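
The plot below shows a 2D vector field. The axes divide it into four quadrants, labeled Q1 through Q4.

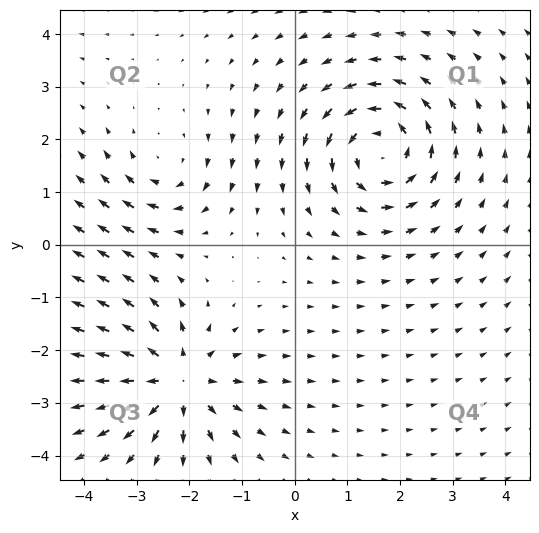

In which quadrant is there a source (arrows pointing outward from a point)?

Q3

The source sits at approximately (-2.2, -2.6), which lies in quadrant Q3. The divergence there is about +5, positive as expected for a source.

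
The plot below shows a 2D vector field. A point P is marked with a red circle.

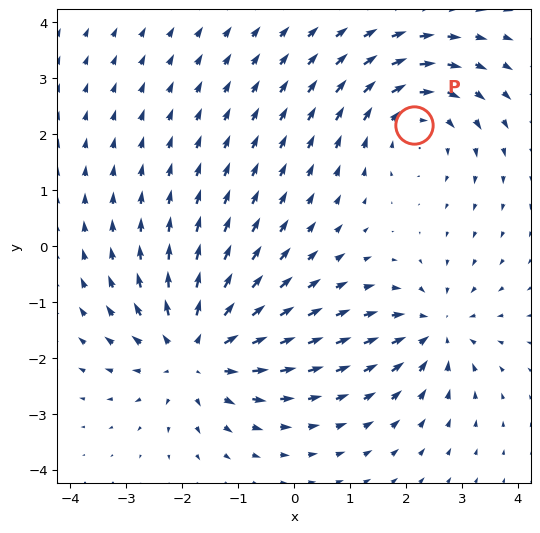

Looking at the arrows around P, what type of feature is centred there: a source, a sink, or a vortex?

At P (2.1, 2.2) the arrows circulate clockwise. Divergence ≈0, curl about -4 — near-zero divergence with nonzero curl is a vortex.

vortex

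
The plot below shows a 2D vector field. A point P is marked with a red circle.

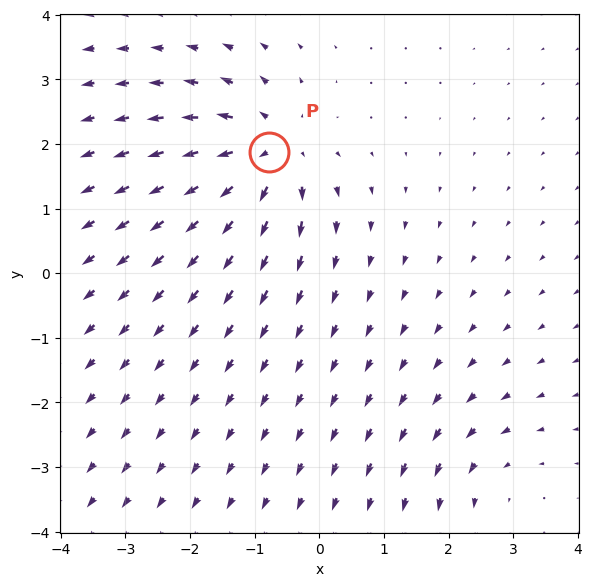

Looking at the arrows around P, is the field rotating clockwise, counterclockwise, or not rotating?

not rotating

Near P at (-0.8, 1.9) the arrows show no circulation. The curl there is ≈0.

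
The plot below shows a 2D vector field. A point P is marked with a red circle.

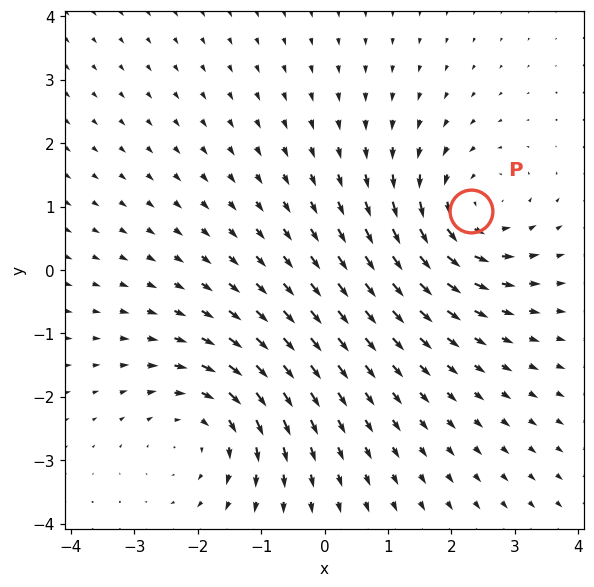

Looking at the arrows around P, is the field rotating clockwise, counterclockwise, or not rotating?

Near P at (2.3, 0.9) the arrows circulate counterclockwise. The curl (z-component) there is about +4; positive curl means counterclockwise rotation.

counterclockwise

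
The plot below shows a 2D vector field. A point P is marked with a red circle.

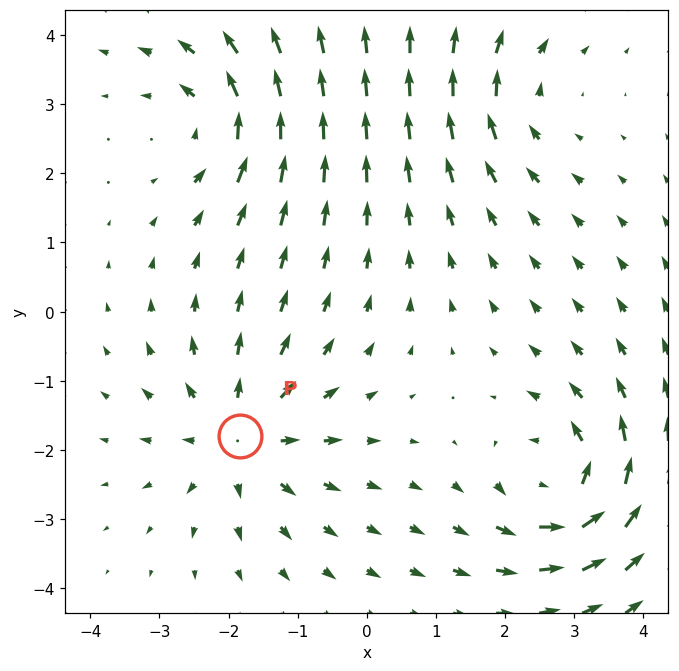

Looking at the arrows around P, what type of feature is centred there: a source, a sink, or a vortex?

source

At P (-1.8, -1.8) the arrows spread outward. Divergence about +4, curl ≈0 — positive divergence with near-zero curl is a source.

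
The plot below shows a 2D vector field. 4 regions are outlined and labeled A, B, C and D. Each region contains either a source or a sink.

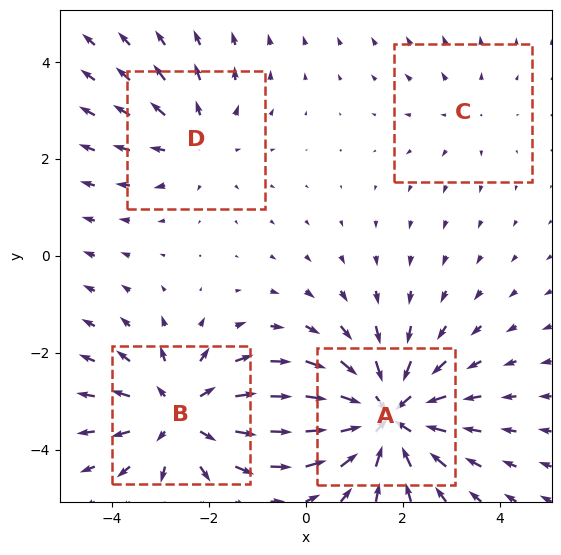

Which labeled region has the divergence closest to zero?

Divergence at each region's feature centre — A: about -6, B: about +5, C: about +2, D: about +3. Region C is closest to zero.

C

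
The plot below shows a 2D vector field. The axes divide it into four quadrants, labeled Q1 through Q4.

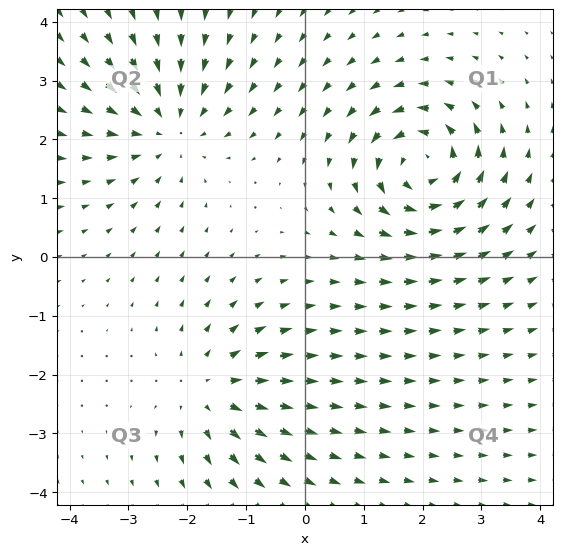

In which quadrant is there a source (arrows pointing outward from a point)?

Q3

The source sits at approximately (-1.6, -2.3), which lies in quadrant Q3. The divergence there is about +3, positive as expected for a source.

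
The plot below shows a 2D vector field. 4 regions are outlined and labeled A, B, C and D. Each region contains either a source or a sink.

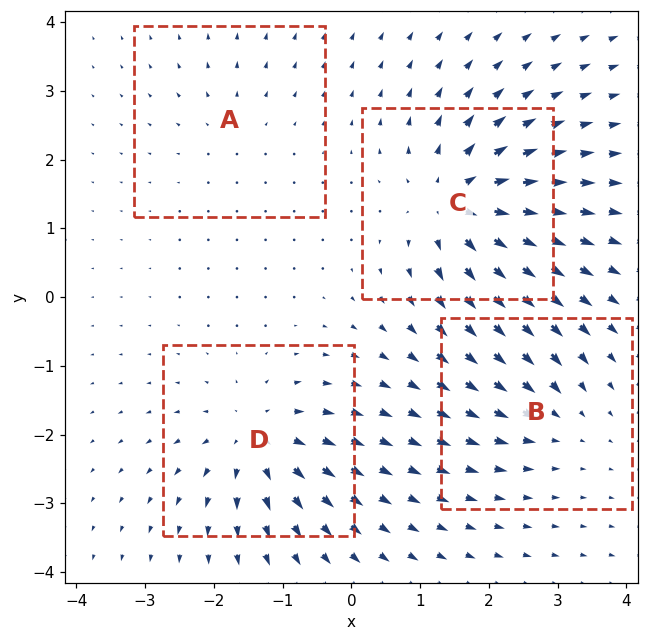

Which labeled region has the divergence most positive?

Divergence at each region's feature centre — A: about +2, B: about -4, C: about +8, D: about +6. Region C is most positive.

C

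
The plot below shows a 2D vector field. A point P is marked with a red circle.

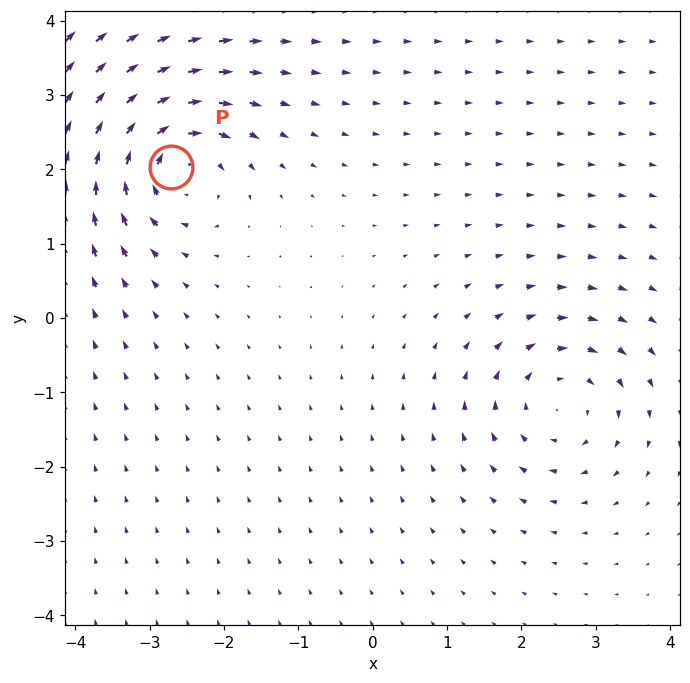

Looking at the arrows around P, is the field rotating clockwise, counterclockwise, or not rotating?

Near P at (-2.7, 2.0) the arrows circulate clockwise. The curl (z-component) there is about -4; negative curl means clockwise rotation.

clockwise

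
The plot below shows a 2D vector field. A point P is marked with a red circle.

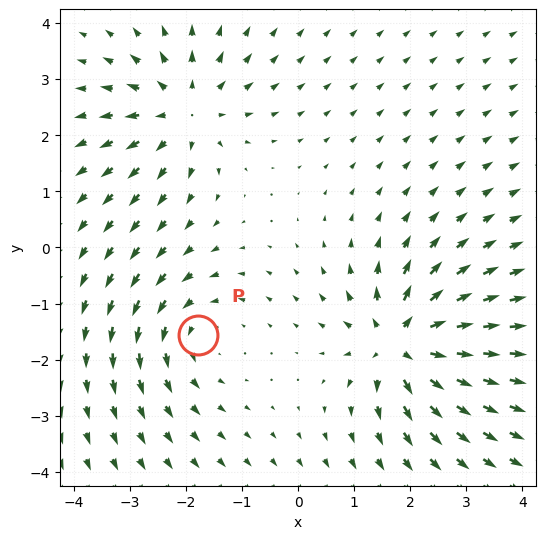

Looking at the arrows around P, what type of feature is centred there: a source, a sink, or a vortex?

At P (-1.8, -1.6) the arrows circulate counterclockwise. Divergence ≈0, curl about +3 — near-zero divergence with nonzero curl is a vortex.

vortex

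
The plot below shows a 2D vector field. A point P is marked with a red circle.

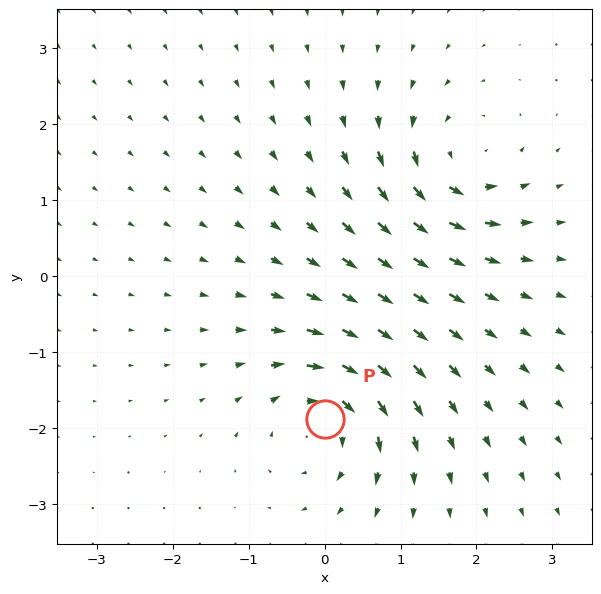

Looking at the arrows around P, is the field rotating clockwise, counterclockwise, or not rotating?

clockwise

Near P at (0.0, -1.9) the arrows circulate clockwise. The curl (z-component) there is about -4; negative curl means clockwise rotation.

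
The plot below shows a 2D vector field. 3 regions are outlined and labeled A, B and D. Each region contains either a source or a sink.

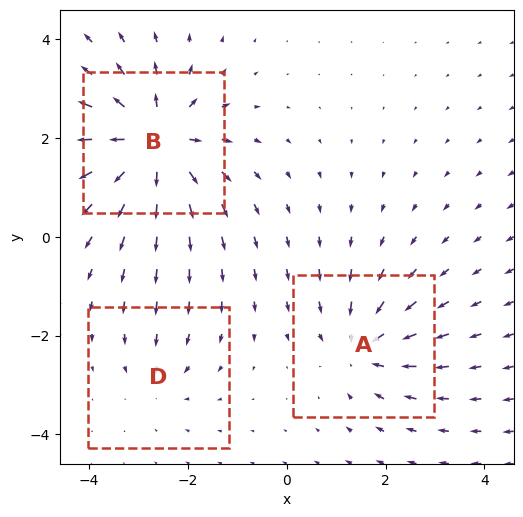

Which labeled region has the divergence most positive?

B

Divergence at each region's feature centre — A: about -4, B: about +6, D: about -2. Region B is most positive.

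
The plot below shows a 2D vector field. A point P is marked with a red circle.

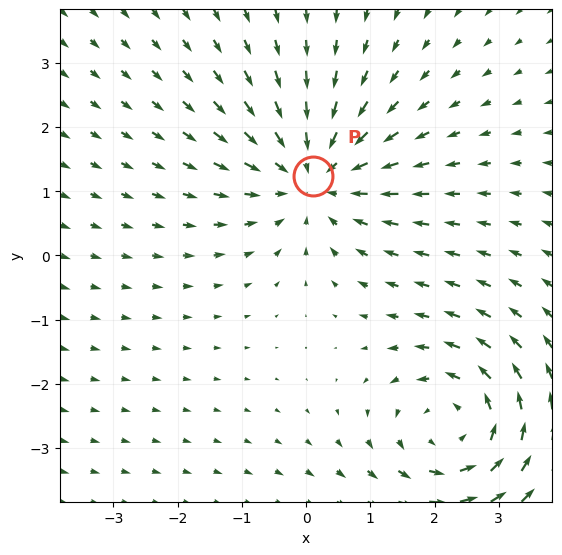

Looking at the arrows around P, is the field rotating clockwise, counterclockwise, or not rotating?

Near P at (0.1, 1.2) the arrows show no circulation. The curl there is ≈0.

not rotating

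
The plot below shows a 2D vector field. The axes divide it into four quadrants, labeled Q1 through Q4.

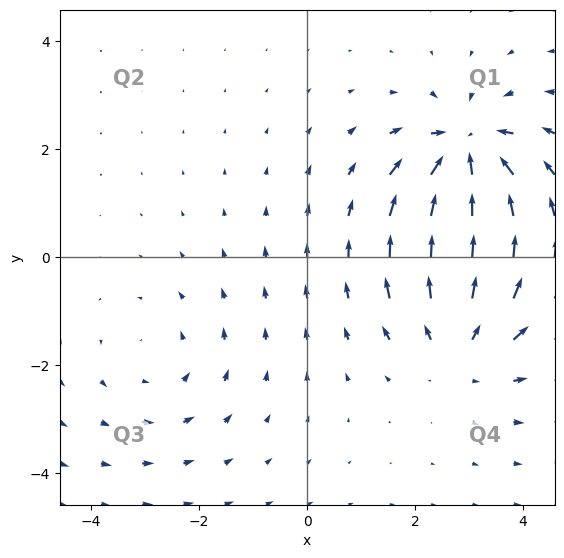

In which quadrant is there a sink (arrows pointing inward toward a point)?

Q1

The sink sits at approximately (2.9, 1.9), which lies in quadrant Q1. The divergence there is about -7, negative as expected for a sink.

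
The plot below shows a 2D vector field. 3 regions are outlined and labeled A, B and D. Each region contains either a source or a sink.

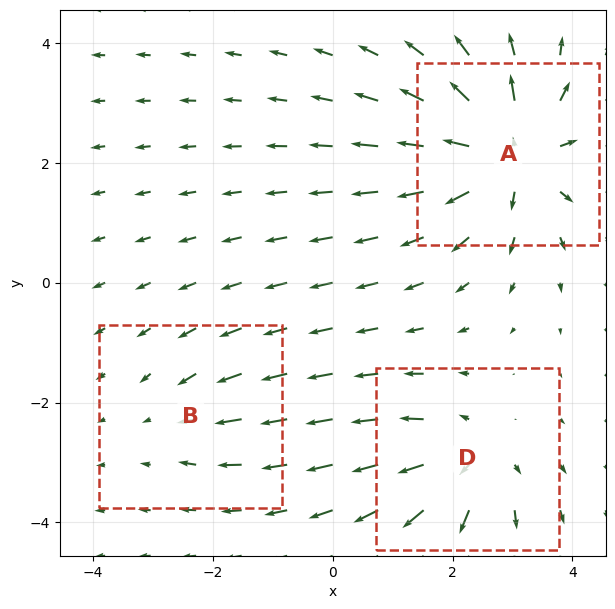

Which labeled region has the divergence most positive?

A

Divergence at each region's feature centre — A: about +6, B: about -2, D: about +4. Region A is most positive.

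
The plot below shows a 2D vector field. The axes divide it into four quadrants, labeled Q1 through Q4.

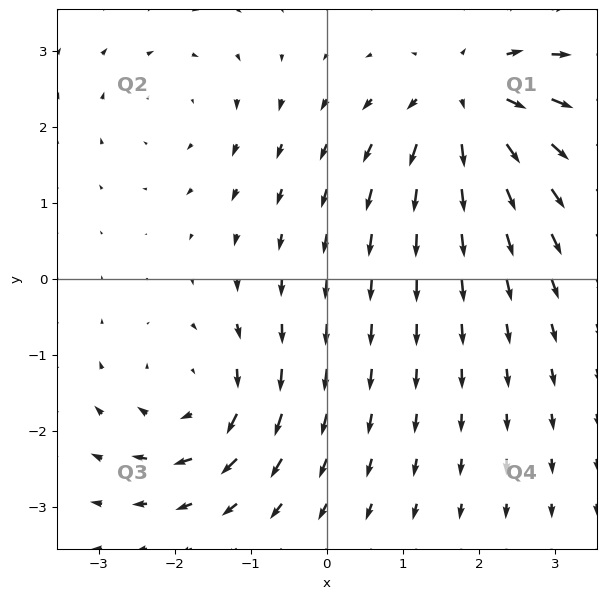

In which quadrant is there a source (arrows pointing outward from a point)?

The source sits at approximately (1.9, 2.4), which lies in quadrant Q1. The divergence there is about +5, positive as expected for a source.

Q1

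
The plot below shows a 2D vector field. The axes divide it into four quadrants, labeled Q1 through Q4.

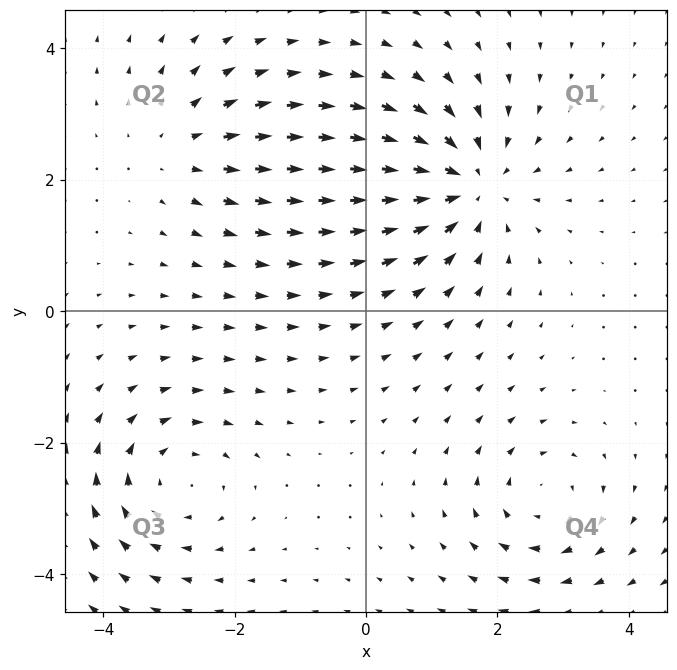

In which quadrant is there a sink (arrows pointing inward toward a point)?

Q1

The sink sits at approximately (1.6, 1.9), which lies in quadrant Q1. The divergence there is about -5, negative as expected for a sink.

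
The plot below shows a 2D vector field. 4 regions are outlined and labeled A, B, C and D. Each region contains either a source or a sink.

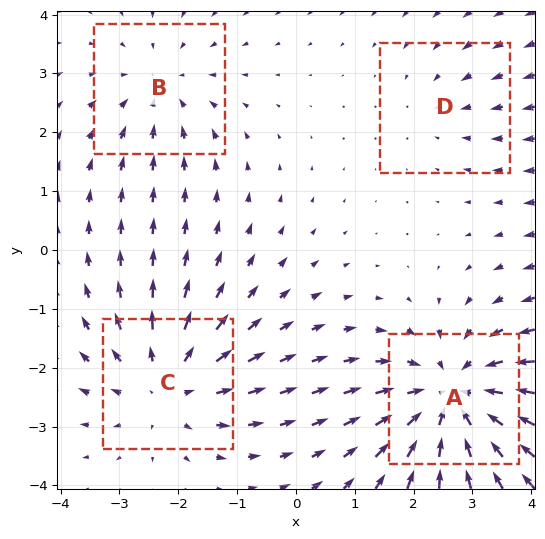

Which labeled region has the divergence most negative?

Divergence at each region's feature centre — A: about -6, B: about -3, C: about +4, D: about -2. Region A is most negative.

A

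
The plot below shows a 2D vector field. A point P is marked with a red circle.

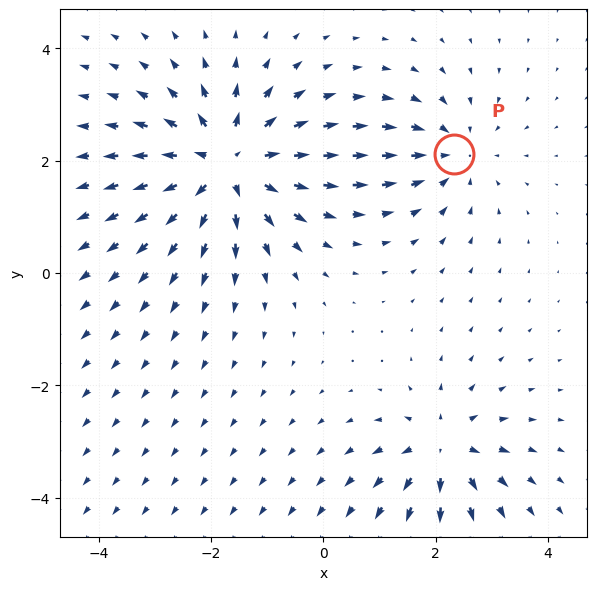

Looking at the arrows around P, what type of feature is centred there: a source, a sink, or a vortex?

sink

At P (2.3, 2.1) the arrows converge inward. Divergence about -3, curl ≈0 — negative divergence with near-zero curl is a sink.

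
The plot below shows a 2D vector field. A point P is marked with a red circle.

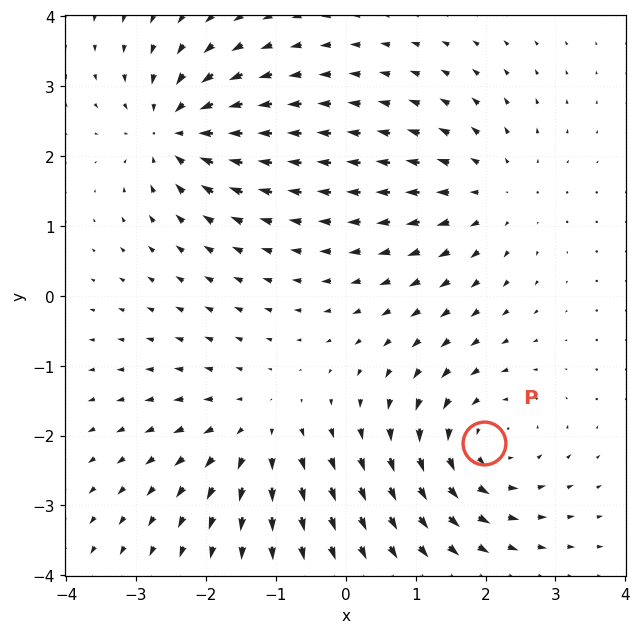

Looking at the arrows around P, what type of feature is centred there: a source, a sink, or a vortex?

At P (2.0, -2.1) the arrows circulate counterclockwise. Divergence ≈0, curl about +4 — near-zero divergence with nonzero curl is a vortex.

vortex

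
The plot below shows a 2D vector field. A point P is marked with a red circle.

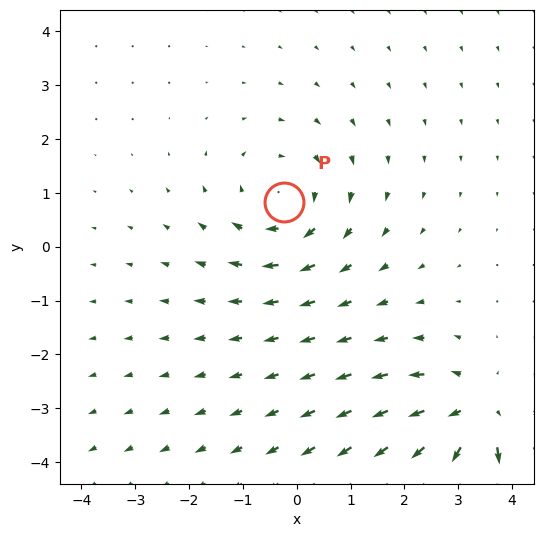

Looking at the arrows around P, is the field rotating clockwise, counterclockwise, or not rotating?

clockwise

Near P at (-0.2, 0.8) the arrows circulate clockwise. The curl (z-component) there is about -3; negative curl means clockwise rotation.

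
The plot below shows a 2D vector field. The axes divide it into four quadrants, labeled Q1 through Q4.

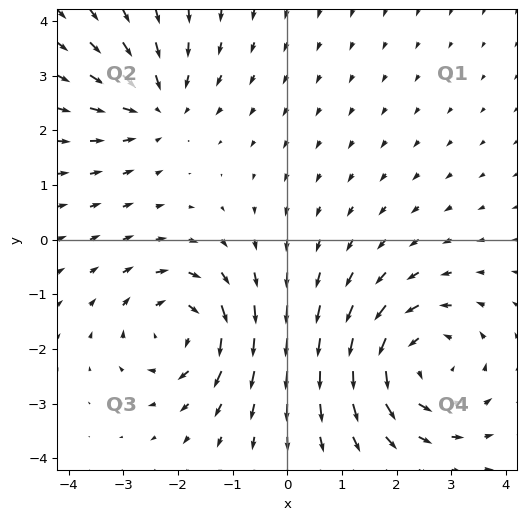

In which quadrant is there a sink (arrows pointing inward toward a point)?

Q2

The sink sits at approximately (-2.4, 2.5), which lies in quadrant Q2. The divergence there is about -3, negative as expected for a sink.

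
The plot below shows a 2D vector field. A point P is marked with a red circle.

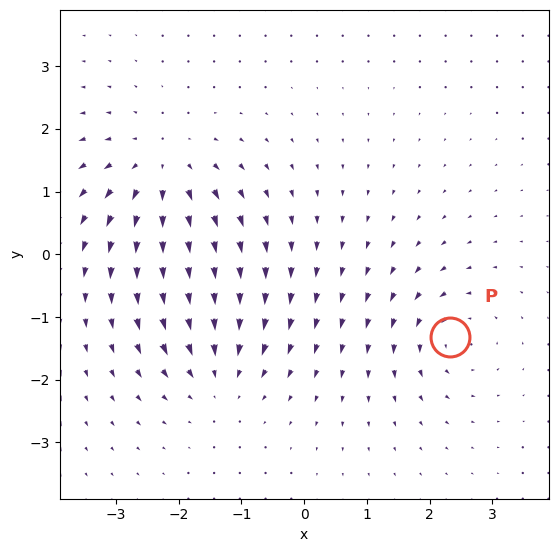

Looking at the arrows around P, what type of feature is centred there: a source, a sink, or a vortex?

At P (2.3, -1.3) the arrows circulate counterclockwise. Divergence ≈0, curl about +4 — near-zero divergence with nonzero curl is a vortex.

vortex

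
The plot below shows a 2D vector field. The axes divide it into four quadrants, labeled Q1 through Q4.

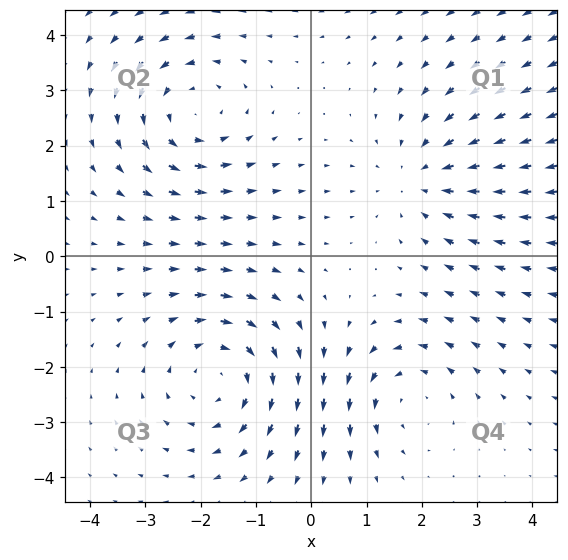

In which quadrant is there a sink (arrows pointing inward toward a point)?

The sink sits at approximately (2.0, 1.4), which lies in quadrant Q1. The divergence there is about -3, negative as expected for a sink.

Q1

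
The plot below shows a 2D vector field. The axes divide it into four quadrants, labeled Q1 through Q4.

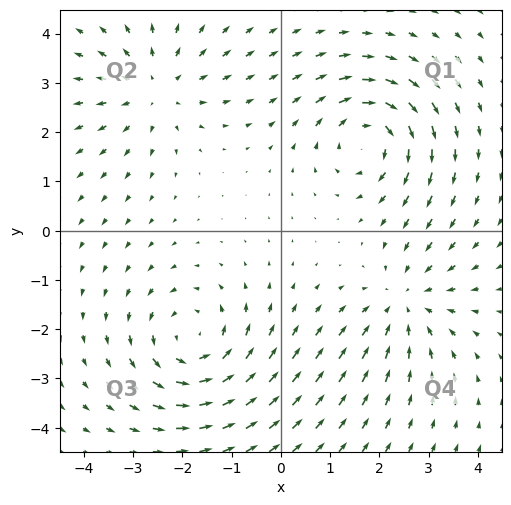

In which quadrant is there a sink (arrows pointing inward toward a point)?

Q4

The sink sits at approximately (2.5, -1.5), which lies in quadrant Q4. The divergence there is about -4, negative as expected for a sink.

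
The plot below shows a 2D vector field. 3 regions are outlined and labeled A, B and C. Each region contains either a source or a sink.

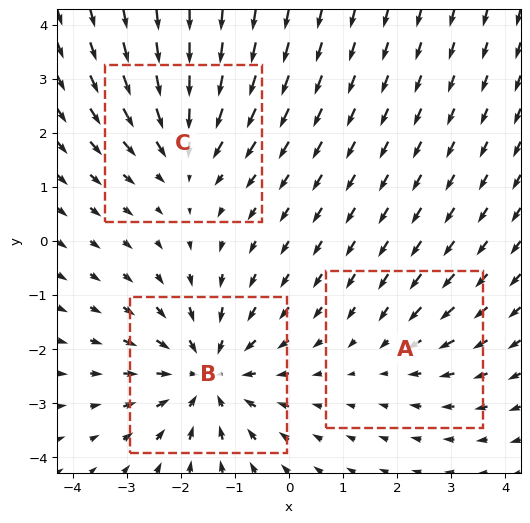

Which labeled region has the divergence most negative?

Divergence at each region's feature centre — A: about -2, B: about -4, C: about -3. Region B is most negative.

B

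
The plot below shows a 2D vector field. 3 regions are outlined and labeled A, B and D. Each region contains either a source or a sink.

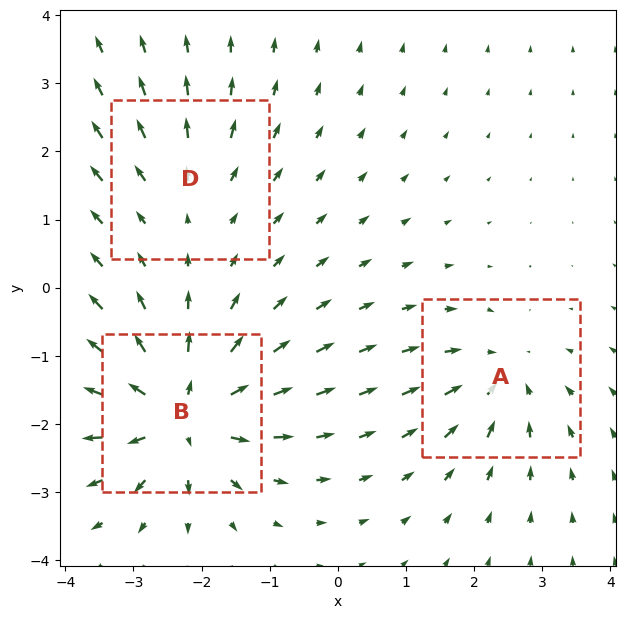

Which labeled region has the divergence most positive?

Divergence at each region's feature centre — A: about -3, B: about +6, D: about +2. Region B is most positive.

B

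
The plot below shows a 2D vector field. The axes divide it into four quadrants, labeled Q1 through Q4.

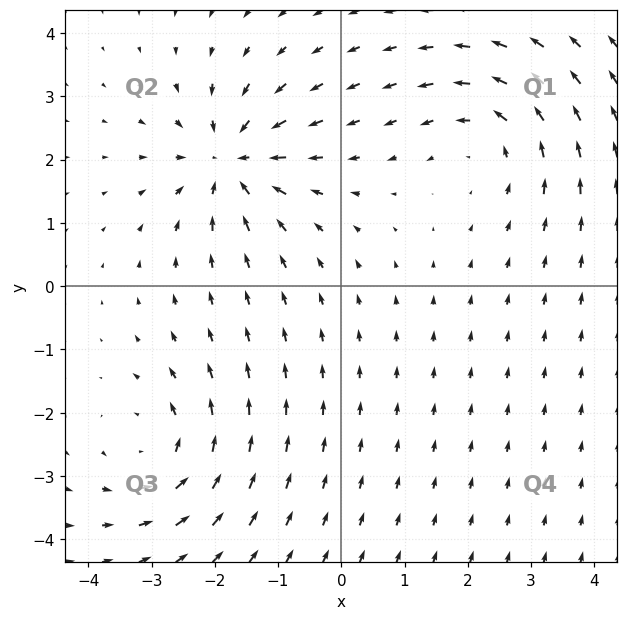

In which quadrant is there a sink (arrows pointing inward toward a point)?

The sink sits at approximately (-1.7, 2.0), which lies in quadrant Q2. The divergence there is about -5, negative as expected for a sink.

Q2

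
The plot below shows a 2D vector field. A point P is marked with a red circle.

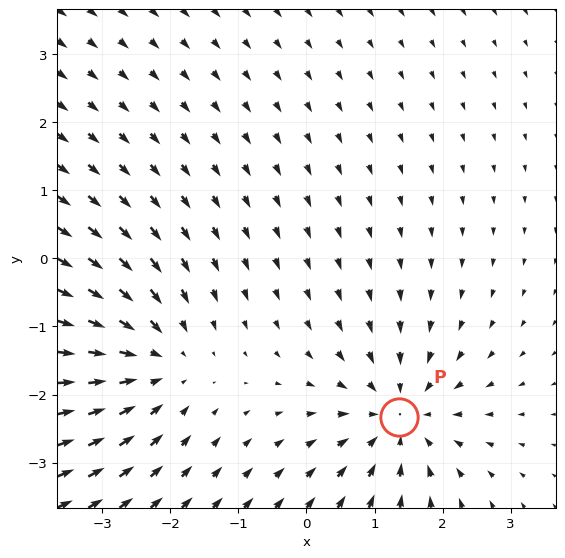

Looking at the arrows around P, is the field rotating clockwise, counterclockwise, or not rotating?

Near P at (1.4, -2.3) the arrows show no circulation. The curl there is ≈0.

not rotating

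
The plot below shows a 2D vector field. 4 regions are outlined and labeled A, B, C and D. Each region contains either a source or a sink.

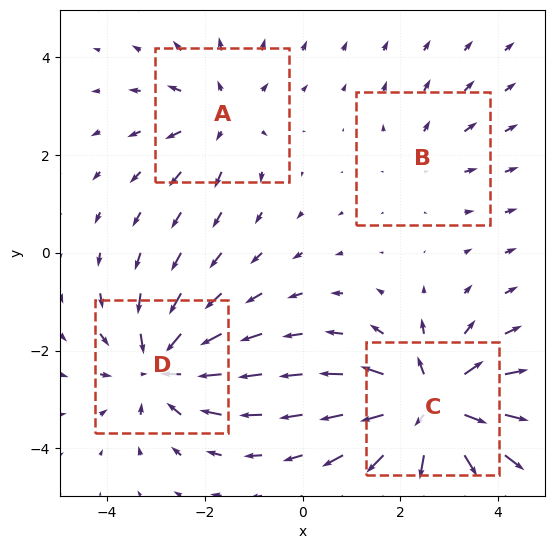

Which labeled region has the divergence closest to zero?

B

Divergence at each region's feature centre — A: about +3, B: about +2, C: about +6, D: about -5. Region B is closest to zero.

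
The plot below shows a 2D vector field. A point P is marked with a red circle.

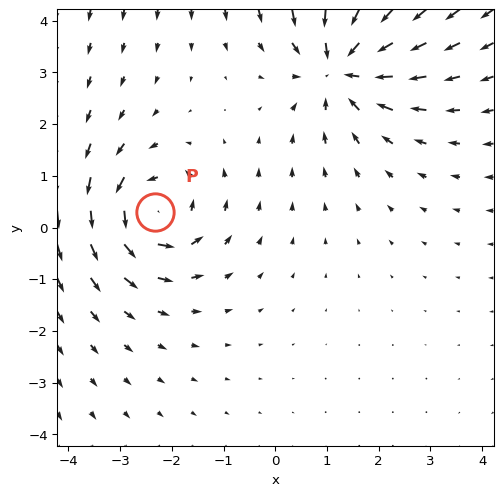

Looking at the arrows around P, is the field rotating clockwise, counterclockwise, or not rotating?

Near P at (-2.3, 0.3) the arrows circulate counterclockwise. The curl (z-component) there is about +4; positive curl means counterclockwise rotation.

counterclockwise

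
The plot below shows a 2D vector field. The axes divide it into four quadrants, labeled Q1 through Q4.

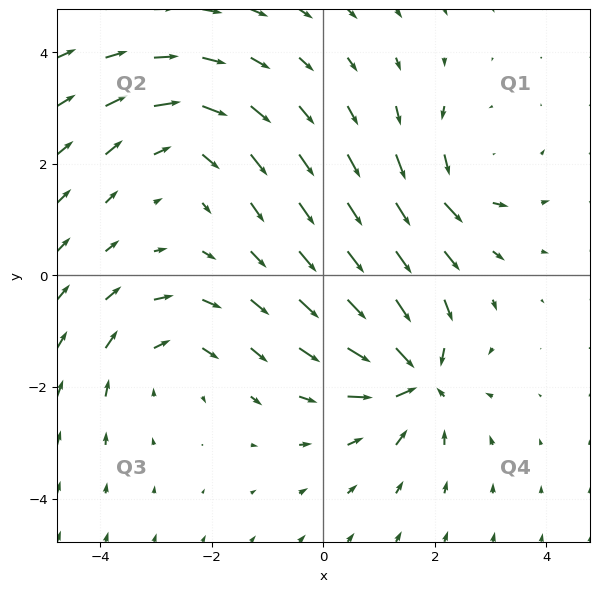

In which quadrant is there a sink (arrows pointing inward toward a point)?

Q4

The sink sits at approximately (1.6, -1.8), which lies in quadrant Q4. The divergence there is about -5, negative as expected for a sink.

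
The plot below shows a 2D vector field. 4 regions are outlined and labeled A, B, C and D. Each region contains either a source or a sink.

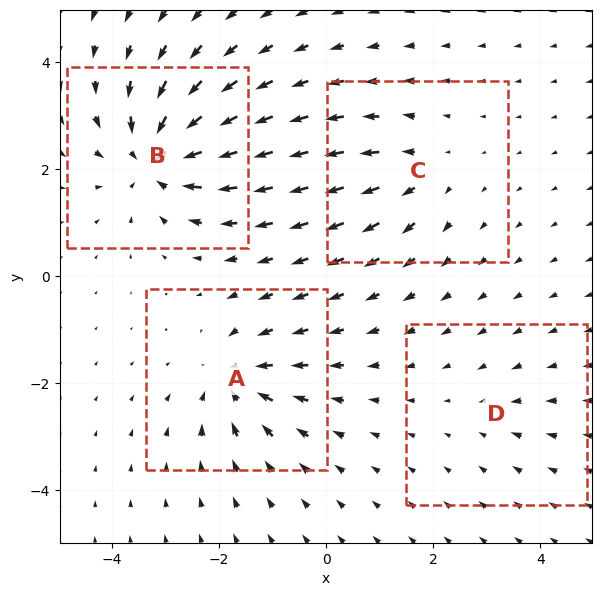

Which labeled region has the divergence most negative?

Divergence at each region's feature centre — A: about -6, B: about -8, C: about +4, D: about -2. Region B is most negative.

B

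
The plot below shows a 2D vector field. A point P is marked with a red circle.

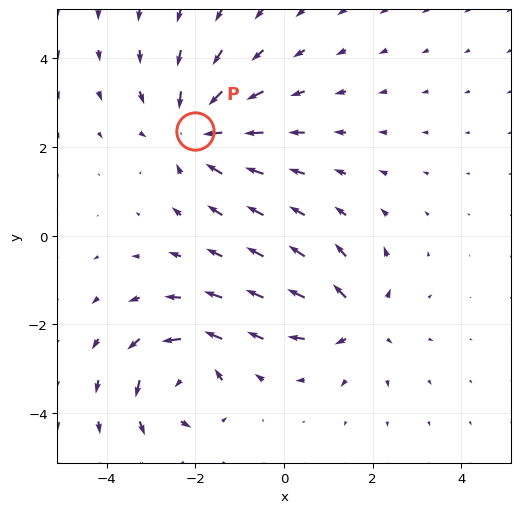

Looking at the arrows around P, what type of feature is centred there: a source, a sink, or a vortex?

sink

At P (-2.0, 2.4) the arrows converge inward. Divergence about -4, curl ≈0 — negative divergence with near-zero curl is a sink.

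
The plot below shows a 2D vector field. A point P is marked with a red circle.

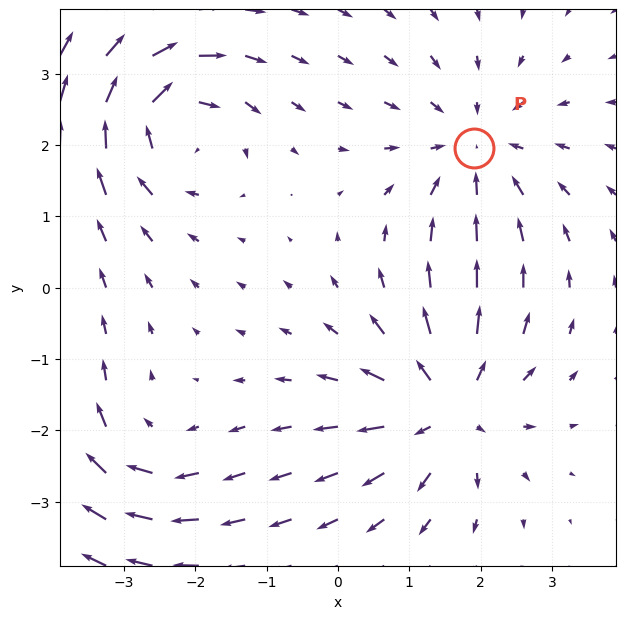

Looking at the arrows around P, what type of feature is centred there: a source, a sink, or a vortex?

sink

At P (1.9, 2.0) the arrows converge inward. Divergence about -4, curl ≈0 — negative divergence with near-zero curl is a sink.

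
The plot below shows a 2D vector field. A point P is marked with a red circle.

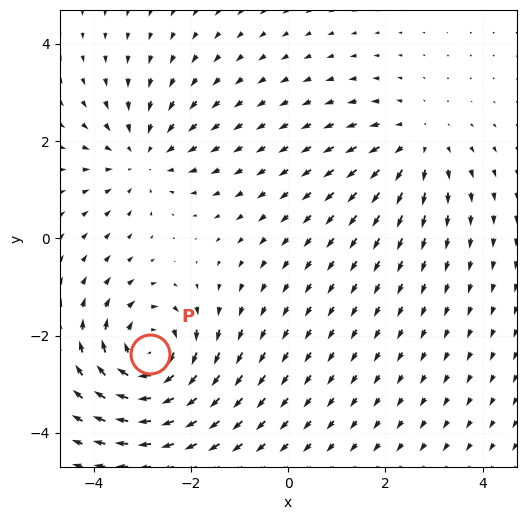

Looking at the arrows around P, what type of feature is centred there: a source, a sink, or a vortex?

At P (-2.8, -2.4) the arrows circulate clockwise. Divergence ≈0, curl about -5 — near-zero divergence with nonzero curl is a vortex.

vortex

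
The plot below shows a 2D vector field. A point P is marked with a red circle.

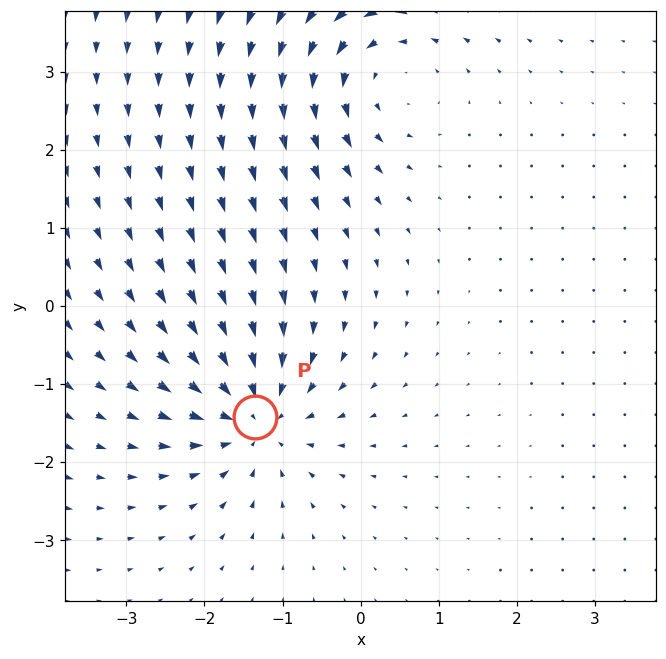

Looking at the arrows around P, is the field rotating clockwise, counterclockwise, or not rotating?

Near P at (-1.4, -1.4) the arrows show no circulation. The curl there is ≈0.

not rotating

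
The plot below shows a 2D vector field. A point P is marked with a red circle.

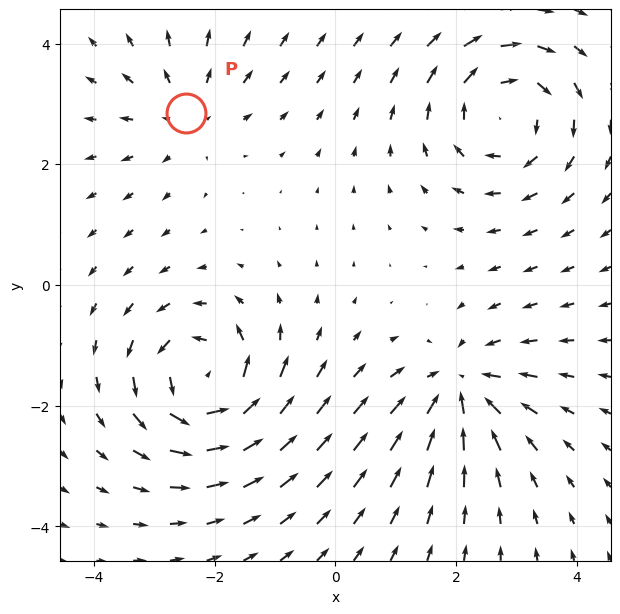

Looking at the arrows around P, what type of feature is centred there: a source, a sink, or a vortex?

At P (-2.5, 2.8) the arrows spread outward. Divergence about +3, curl ≈0 — positive divergence with near-zero curl is a source.

source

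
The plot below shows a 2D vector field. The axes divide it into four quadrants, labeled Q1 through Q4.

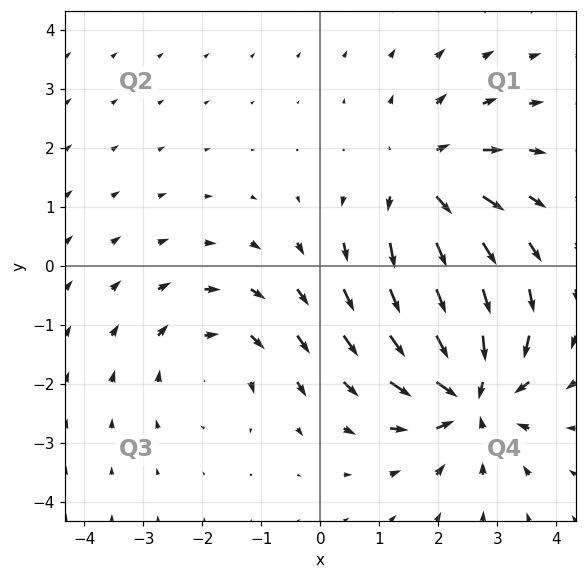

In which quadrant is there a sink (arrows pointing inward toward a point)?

Q4

The sink sits at approximately (2.5, -2.1), which lies in quadrant Q4. The divergence there is about -6, negative as expected for a sink.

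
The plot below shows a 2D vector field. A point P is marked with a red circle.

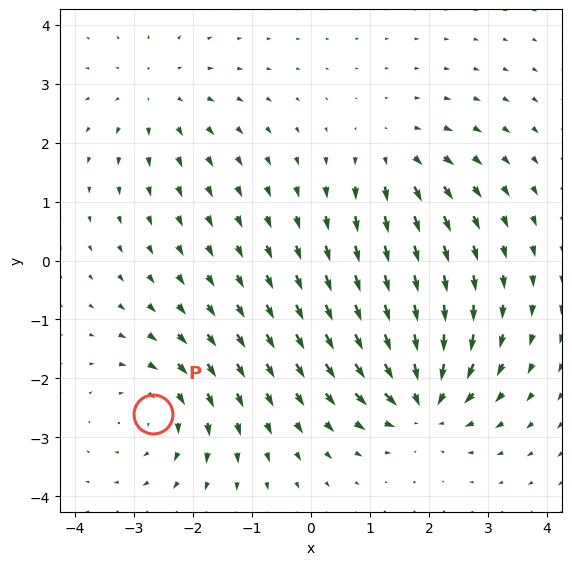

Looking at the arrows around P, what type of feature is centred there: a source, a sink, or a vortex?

At P (-2.7, -2.6) the arrows circulate clockwise. Divergence ≈0, curl about -4 — near-zero divergence with nonzero curl is a vortex.

vortex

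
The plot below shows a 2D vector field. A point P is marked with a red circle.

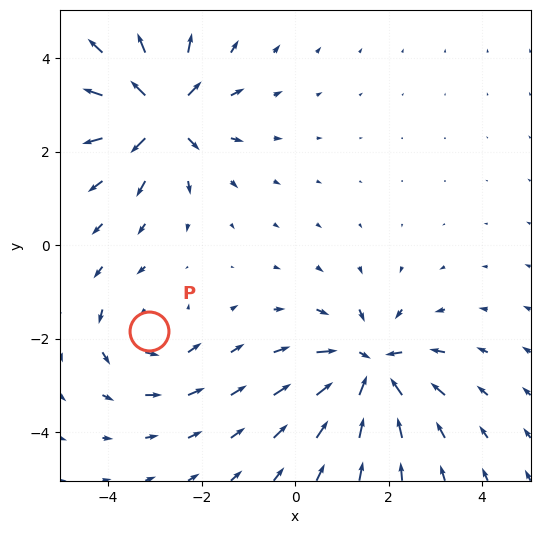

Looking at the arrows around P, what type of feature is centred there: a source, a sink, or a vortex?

At P (-3.1, -1.8) the arrows circulate counterclockwise. Divergence ≈0, curl about +3 — near-zero divergence with nonzero curl is a vortex.

vortex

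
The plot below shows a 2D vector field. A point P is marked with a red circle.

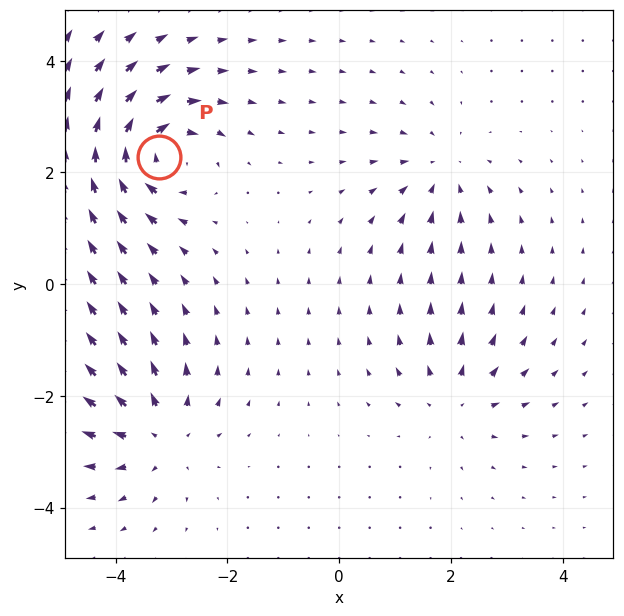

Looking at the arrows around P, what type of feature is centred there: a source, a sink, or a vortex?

vortex

At P (-3.2, 2.3) the arrows circulate clockwise. Divergence ≈0, curl about -6 — near-zero divergence with nonzero curl is a vortex.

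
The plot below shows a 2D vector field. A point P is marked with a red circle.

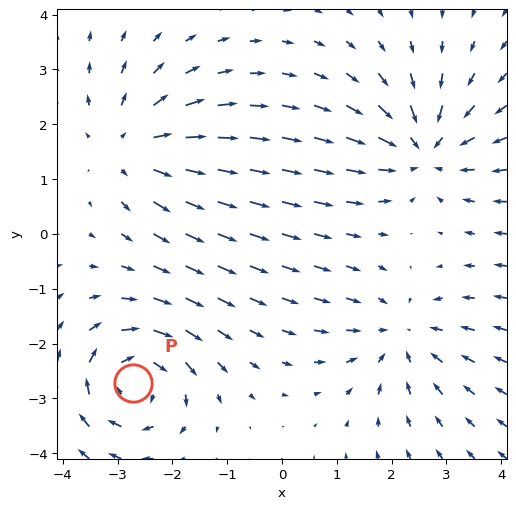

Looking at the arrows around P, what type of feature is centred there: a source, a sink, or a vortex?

vortex

At P (-2.7, -2.7) the arrows circulate clockwise. Divergence ≈0, curl about -4 — near-zero divergence with nonzero curl is a vortex.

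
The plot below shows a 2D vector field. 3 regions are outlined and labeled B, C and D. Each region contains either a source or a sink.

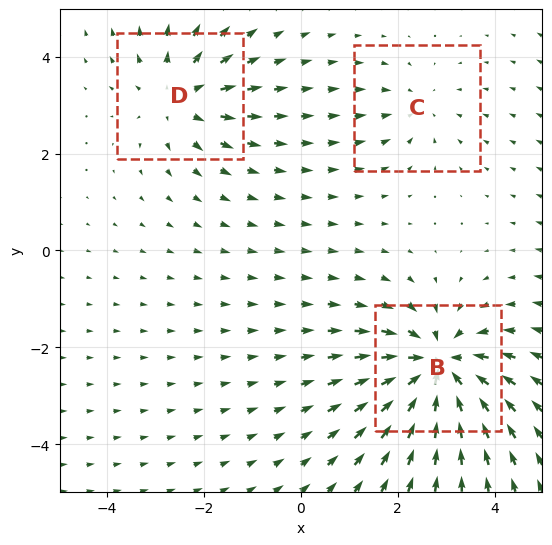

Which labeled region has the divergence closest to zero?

Divergence at each region's feature centre — B: about -5, C: about -2, D: about +3. Region C is closest to zero.

C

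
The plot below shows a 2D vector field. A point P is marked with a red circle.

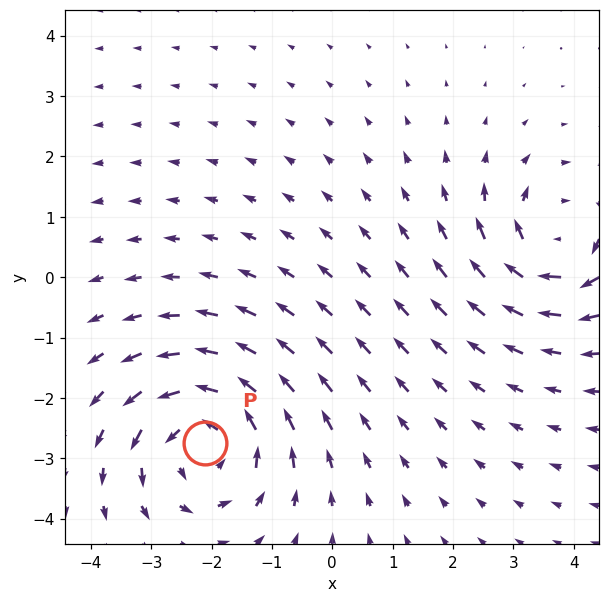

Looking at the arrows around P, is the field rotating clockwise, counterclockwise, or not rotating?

Near P at (-2.1, -2.8) the arrows circulate counterclockwise. The curl (z-component) there is about +4; positive curl means counterclockwise rotation.

counterclockwise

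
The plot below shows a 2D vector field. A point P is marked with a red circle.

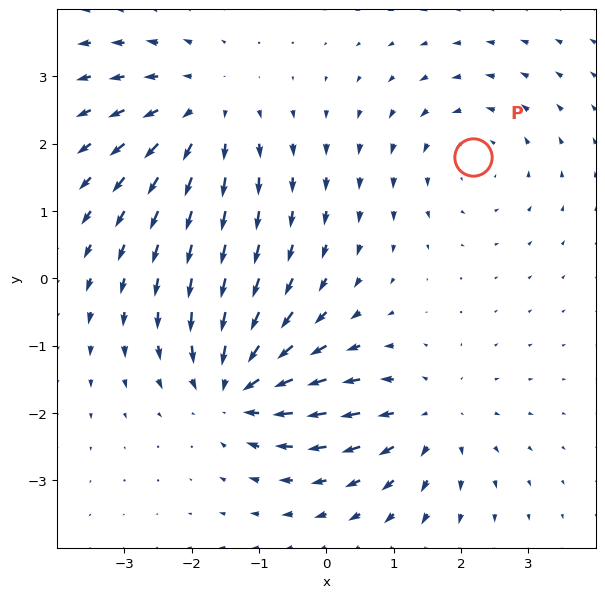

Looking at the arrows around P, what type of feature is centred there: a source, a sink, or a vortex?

vortex

At P (2.2, 1.8) the arrows circulate counterclockwise. Divergence ≈0, curl about +3 — near-zero divergence with nonzero curl is a vortex.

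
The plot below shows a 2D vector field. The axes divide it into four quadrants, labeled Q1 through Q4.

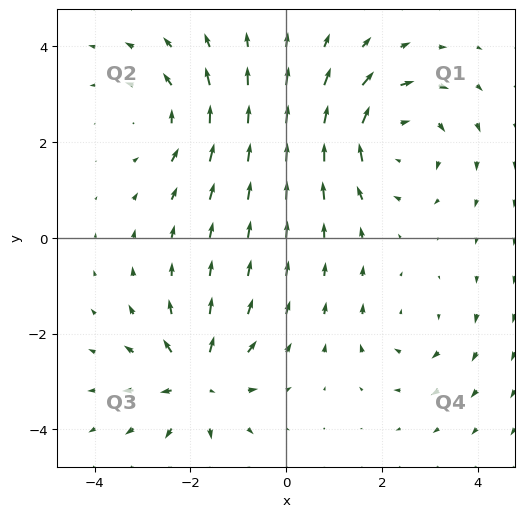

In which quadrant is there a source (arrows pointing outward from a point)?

Q3

The source sits at approximately (-1.9, -3.0), which lies in quadrant Q3. The divergence there is about +5, positive as expected for a source.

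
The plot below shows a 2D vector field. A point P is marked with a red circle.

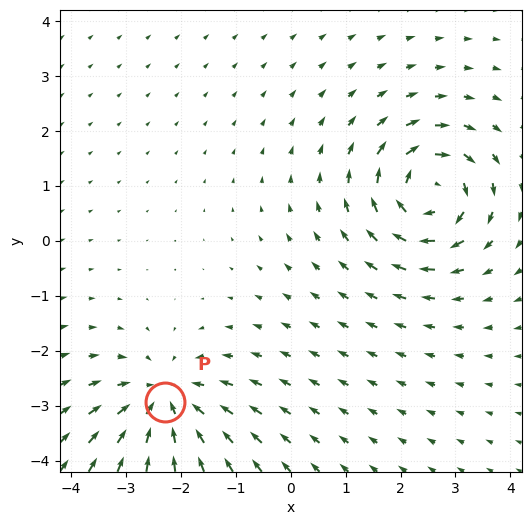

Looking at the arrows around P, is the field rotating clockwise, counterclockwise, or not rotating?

not rotating

Near P at (-2.3, -2.9) the arrows show no circulation. The curl there is ≈0.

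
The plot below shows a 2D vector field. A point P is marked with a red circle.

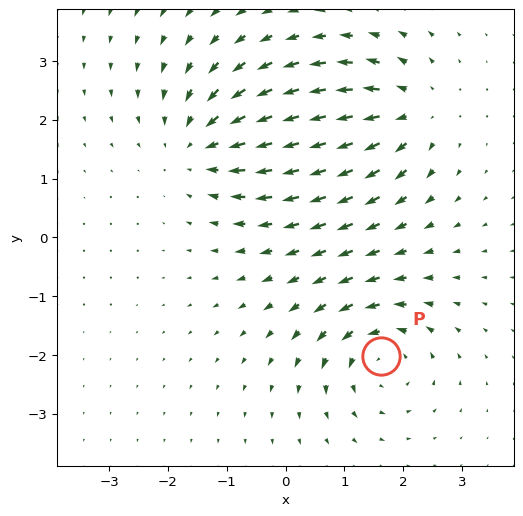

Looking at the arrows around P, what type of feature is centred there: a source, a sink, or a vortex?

vortex

At P (1.6, -2.0) the arrows circulate counterclockwise. Divergence ≈0, curl about +5 — near-zero divergence with nonzero curl is a vortex.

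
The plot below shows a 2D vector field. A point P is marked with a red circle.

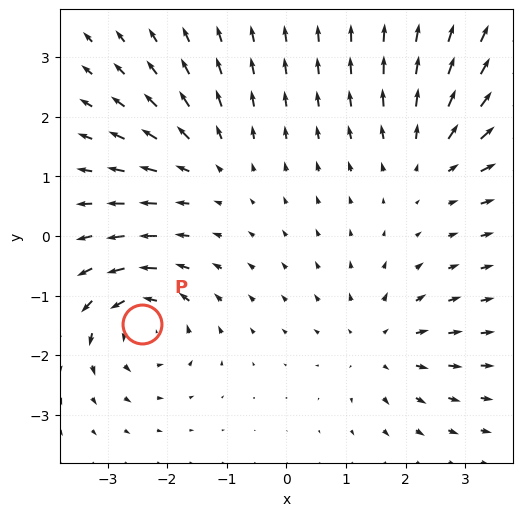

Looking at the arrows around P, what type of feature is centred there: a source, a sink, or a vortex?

vortex

At P (-2.4, -1.5) the arrows circulate counterclockwise. Divergence ≈0, curl about +6 — near-zero divergence with nonzero curl is a vortex.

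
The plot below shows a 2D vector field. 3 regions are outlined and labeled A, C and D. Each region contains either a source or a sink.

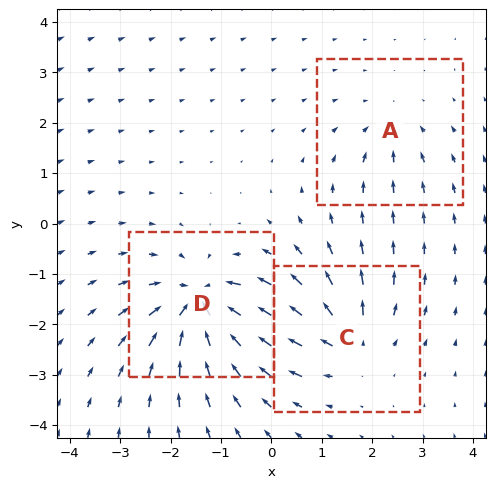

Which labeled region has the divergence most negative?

D

Divergence at each region's feature centre — A: about -2, C: about +4, D: about -6. Region D is most negative.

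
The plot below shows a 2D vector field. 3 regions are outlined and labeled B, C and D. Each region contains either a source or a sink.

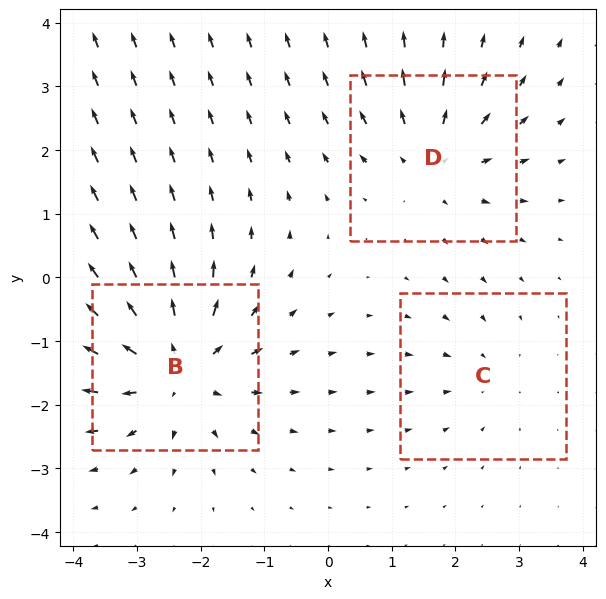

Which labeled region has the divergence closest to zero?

Divergence at each region's feature centre — B: about +5, C: about -2, D: about +3. Region C is closest to zero.

C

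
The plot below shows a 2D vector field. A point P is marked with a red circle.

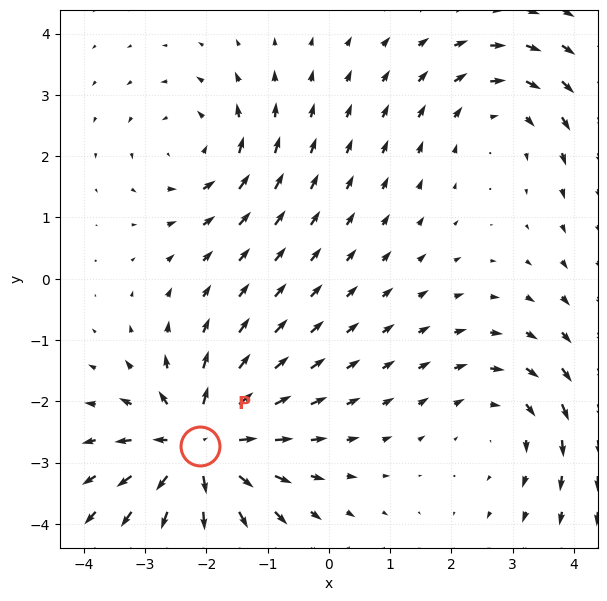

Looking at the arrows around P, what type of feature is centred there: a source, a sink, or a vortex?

source

At P (-2.1, -2.7) the arrows spread outward. Divergence about +6, curl ≈0 — positive divergence with near-zero curl is a source.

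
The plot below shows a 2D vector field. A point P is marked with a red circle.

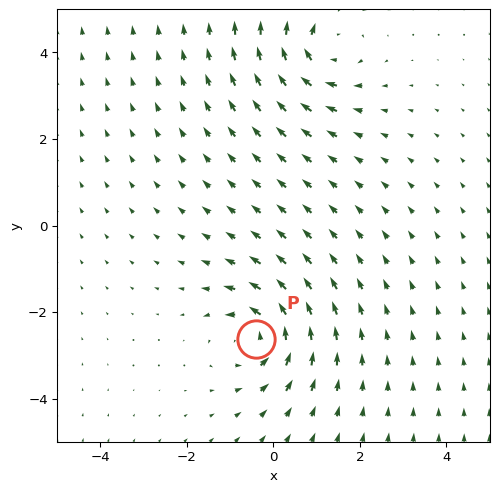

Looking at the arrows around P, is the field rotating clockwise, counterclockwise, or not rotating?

Near P at (-0.4, -2.6) the arrows circulate counterclockwise. The curl (z-component) there is about +6; positive curl means counterclockwise rotation.

counterclockwise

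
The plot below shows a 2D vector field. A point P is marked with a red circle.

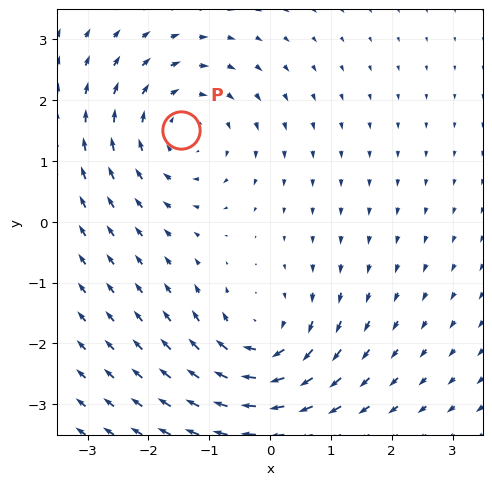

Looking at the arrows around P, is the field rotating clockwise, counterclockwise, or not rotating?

clockwise

Near P at (-1.5, 1.5) the arrows circulate clockwise. The curl (z-component) there is about -3; negative curl means clockwise rotation.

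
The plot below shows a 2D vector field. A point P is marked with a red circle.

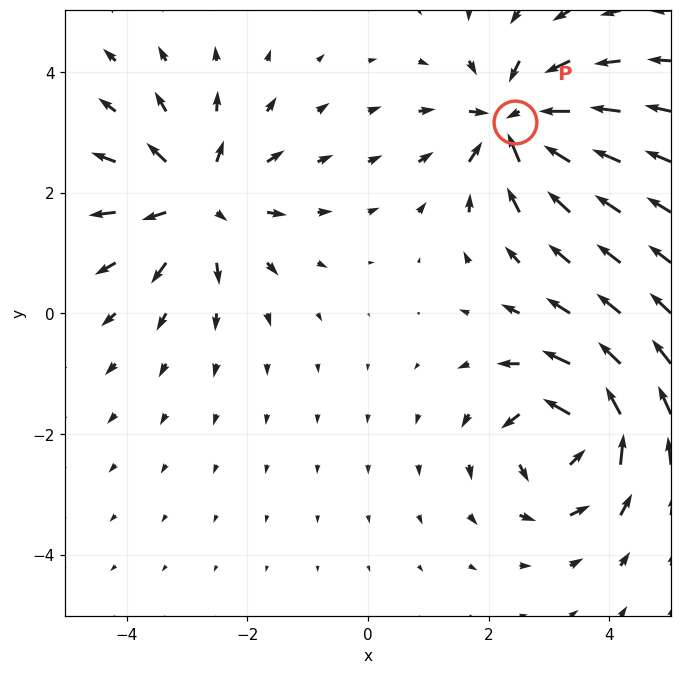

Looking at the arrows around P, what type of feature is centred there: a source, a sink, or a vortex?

At P (2.4, 3.2) the arrows converge inward. Divergence about -7, curl ≈0 — negative divergence with near-zero curl is a sink.

sink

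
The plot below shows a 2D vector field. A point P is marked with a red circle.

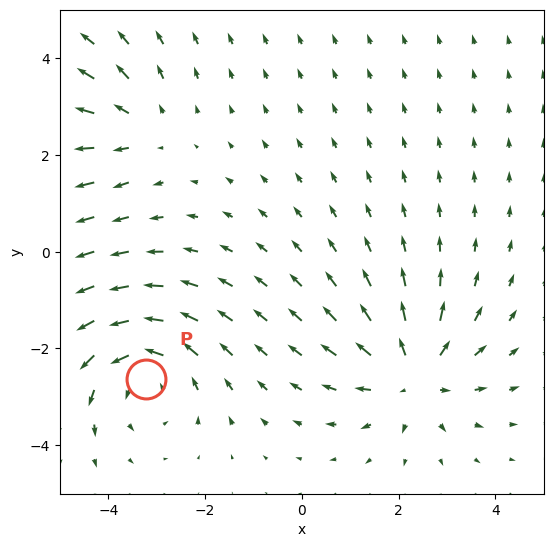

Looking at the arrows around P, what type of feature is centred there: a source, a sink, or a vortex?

vortex

At P (-3.2, -2.6) the arrows circulate counterclockwise. Divergence ≈0, curl about +4 — near-zero divergence with nonzero curl is a vortex.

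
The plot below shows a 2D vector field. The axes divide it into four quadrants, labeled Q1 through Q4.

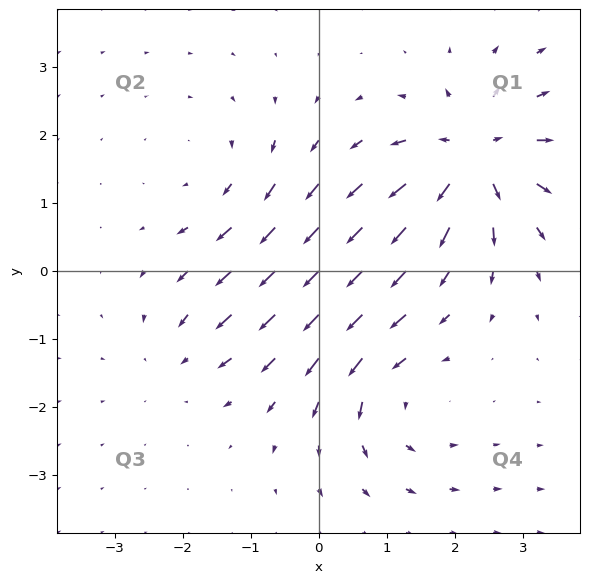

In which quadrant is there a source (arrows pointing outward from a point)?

The source sits at approximately (2.3, 1.7), which lies in quadrant Q1. The divergence there is about +7, positive as expected for a source.

Q1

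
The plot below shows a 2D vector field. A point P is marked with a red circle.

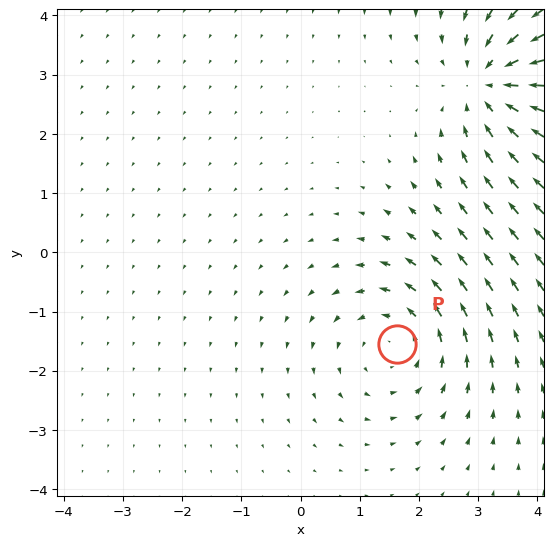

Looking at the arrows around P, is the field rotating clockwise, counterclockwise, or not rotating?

counterclockwise

Near P at (1.6, -1.5) the arrows circulate counterclockwise. The curl (z-component) there is about +3; positive curl means counterclockwise rotation.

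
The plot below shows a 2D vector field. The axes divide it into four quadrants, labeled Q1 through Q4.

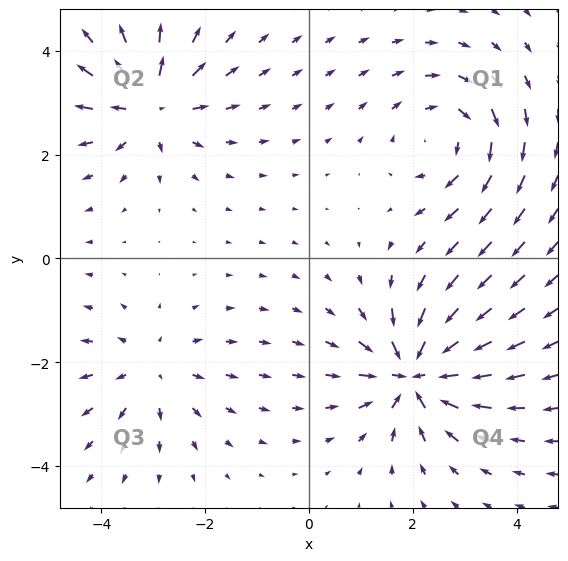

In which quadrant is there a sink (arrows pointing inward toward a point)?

Q4

The sink sits at approximately (2.1, -2.2), which lies in quadrant Q4. The divergence there is about -6, negative as expected for a sink.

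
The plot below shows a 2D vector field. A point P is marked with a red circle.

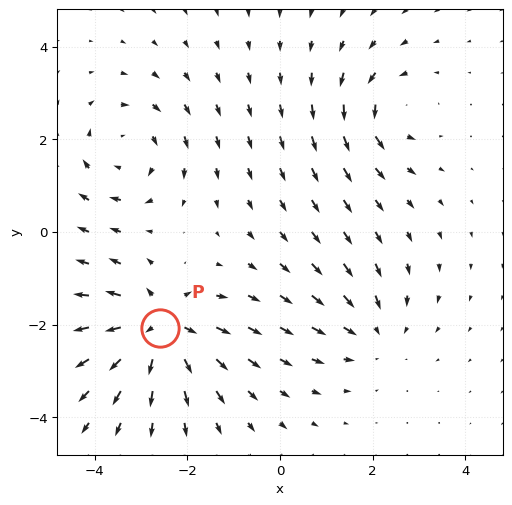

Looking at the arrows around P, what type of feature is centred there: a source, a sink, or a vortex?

source

At P (-2.6, -2.1) the arrows spread outward. Divergence about +6, curl ≈0 — positive divergence with near-zero curl is a source.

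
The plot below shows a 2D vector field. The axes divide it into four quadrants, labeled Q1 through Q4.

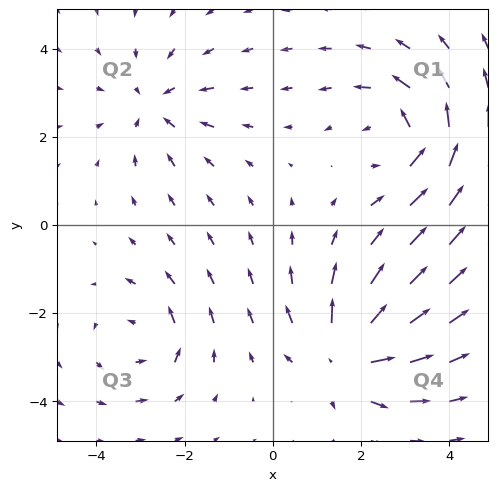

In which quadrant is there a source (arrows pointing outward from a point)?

Q4

The source sits at approximately (1.7, -3.0), which lies in quadrant Q4. The divergence there is about +6, positive as expected for a source.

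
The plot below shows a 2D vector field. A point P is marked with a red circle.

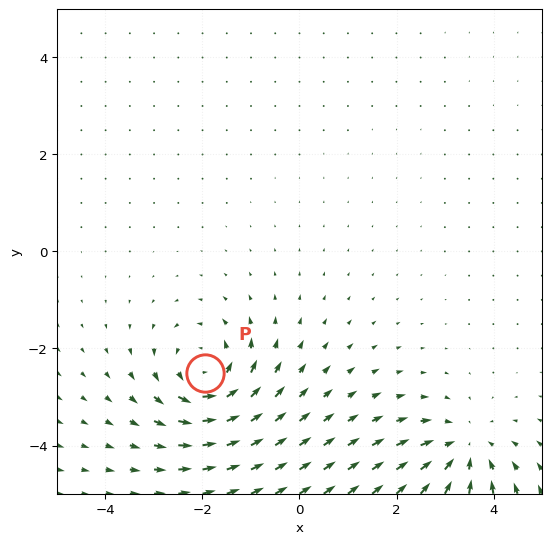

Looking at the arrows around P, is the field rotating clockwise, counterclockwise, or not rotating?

Near P at (-2.0, -2.5) the arrows circulate counterclockwise. The curl (z-component) there is about +5; positive curl means counterclockwise rotation.

counterclockwise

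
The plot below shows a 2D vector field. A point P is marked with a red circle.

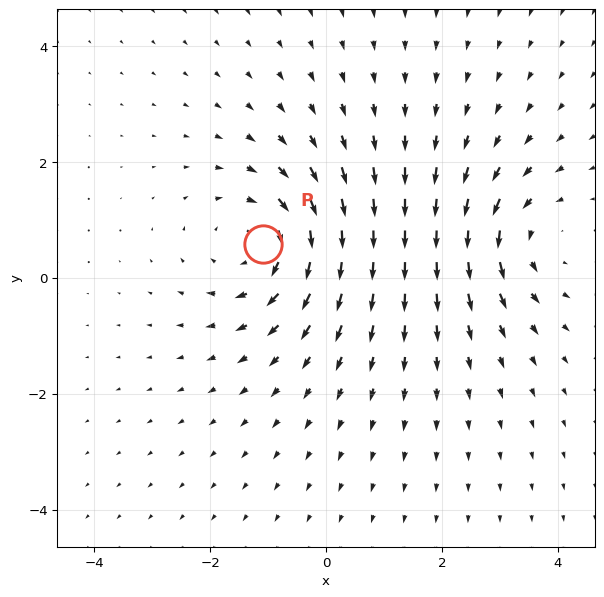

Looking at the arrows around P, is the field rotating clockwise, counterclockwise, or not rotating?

Near P at (-1.1, 0.6) the arrows circulate clockwise. The curl (z-component) there is about -4; negative curl means clockwise rotation.

clockwise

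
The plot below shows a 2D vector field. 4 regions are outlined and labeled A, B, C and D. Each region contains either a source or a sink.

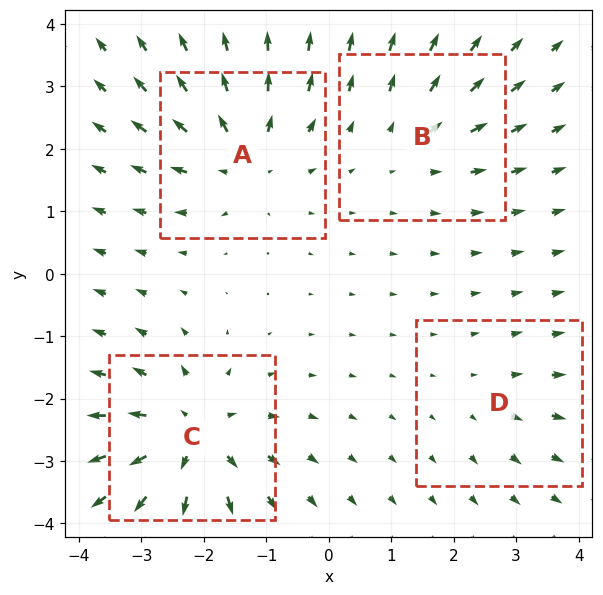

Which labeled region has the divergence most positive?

C

Divergence at each region's feature centre — A: about +6, B: about +3, C: about +7, D: about +2. Region C is most positive.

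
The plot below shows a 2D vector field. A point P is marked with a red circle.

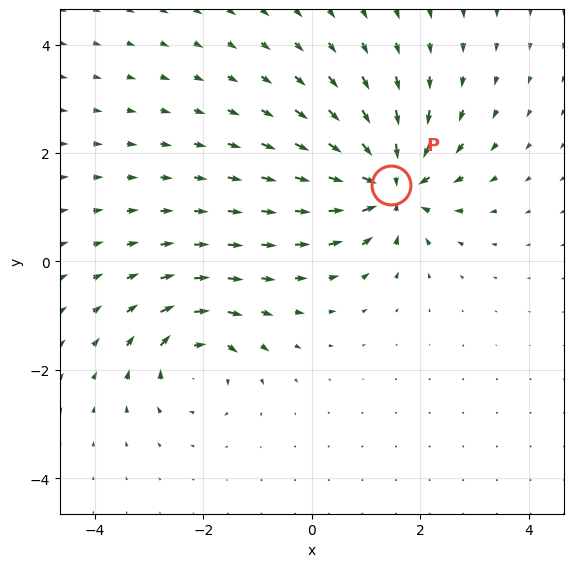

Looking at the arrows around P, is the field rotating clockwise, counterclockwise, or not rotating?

not rotating

Near P at (1.5, 1.4) the arrows show no circulation. The curl there is ≈0.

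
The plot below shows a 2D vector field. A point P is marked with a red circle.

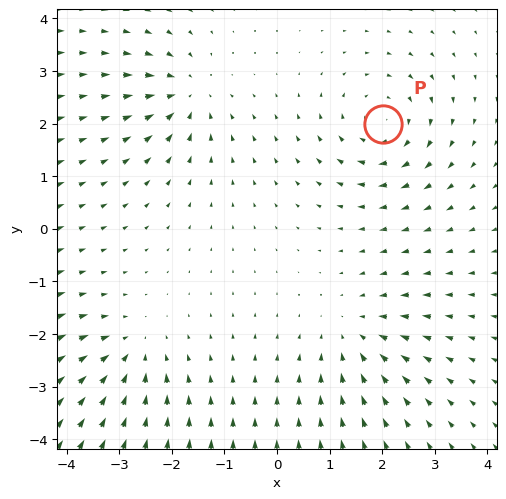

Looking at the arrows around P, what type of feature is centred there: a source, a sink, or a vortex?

vortex

At P (2.0, 2.0) the arrows circulate clockwise. Divergence ≈0, curl about -5 — near-zero divergence with nonzero curl is a vortex.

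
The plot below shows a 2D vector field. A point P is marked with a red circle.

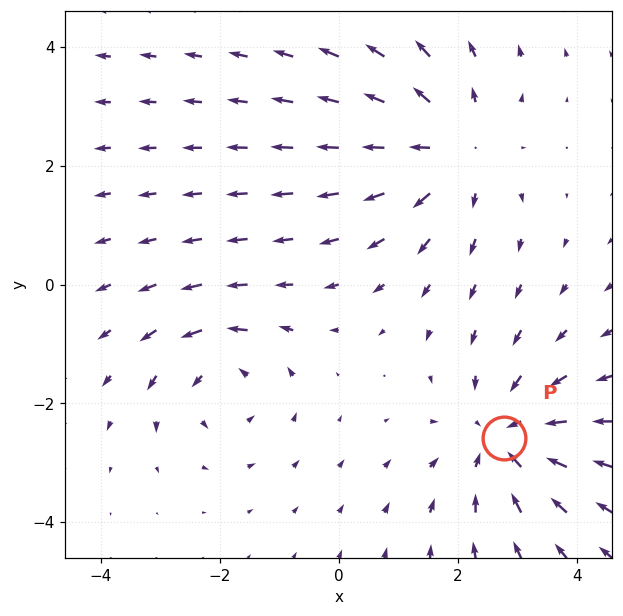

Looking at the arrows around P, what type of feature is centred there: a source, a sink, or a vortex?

At P (2.8, -2.6) the arrows converge inward. Divergence about -4, curl ≈0 — negative divergence with near-zero curl is a sink.

sink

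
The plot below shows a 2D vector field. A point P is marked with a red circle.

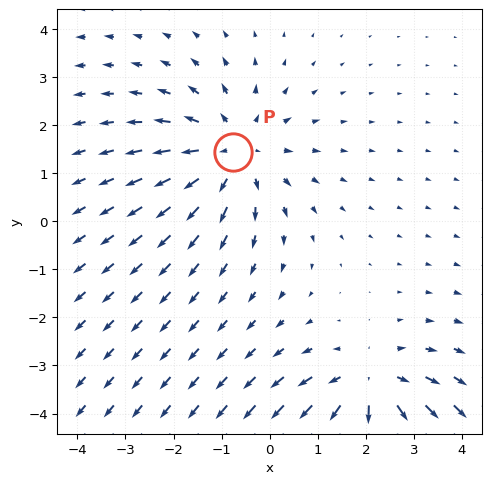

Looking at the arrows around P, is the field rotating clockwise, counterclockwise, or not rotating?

Near P at (-0.8, 1.4) the arrows show no circulation. The curl there is ≈0.

not rotating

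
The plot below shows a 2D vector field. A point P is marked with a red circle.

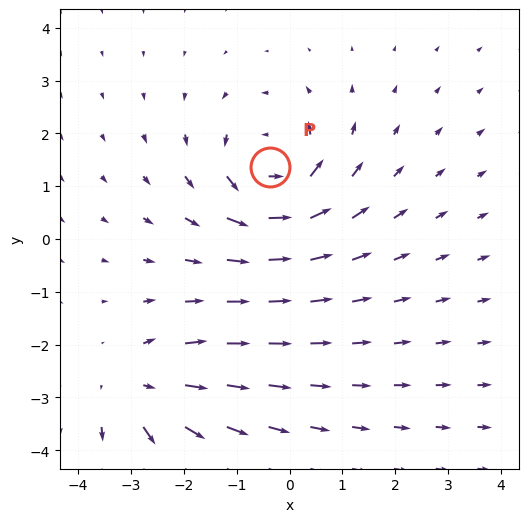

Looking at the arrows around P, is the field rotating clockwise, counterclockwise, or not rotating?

Near P at (-0.4, 1.4) the arrows circulate counterclockwise. The curl (z-component) there is about +6; positive curl means counterclockwise rotation.

counterclockwise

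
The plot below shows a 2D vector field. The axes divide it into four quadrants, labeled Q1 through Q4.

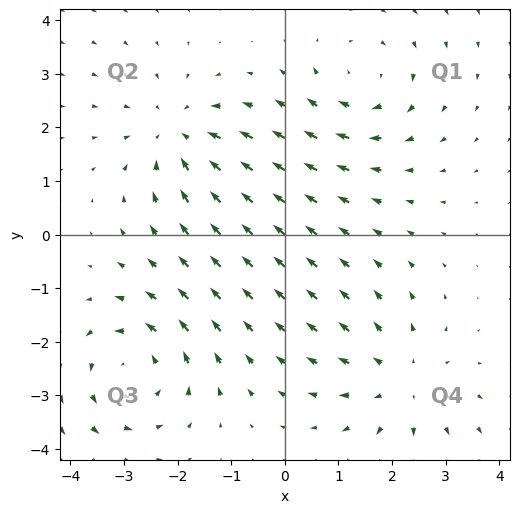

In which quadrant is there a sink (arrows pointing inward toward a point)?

Q2

The sink sits at approximately (-2.0, 1.9), which lies in quadrant Q2. The divergence there is about -4, negative as expected for a sink.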